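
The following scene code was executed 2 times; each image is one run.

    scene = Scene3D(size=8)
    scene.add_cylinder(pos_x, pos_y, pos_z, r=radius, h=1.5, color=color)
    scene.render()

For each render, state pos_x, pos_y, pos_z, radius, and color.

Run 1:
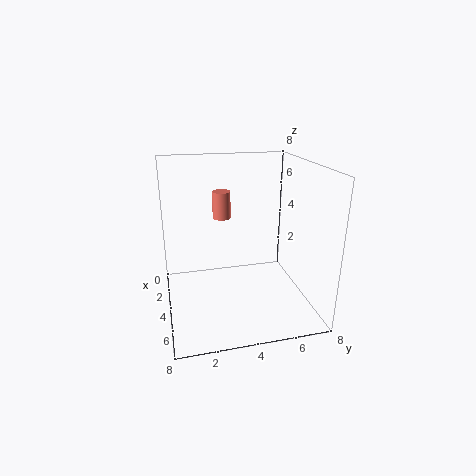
pos_x = 3.25; pos_y = 3.25; pos_z = 5; radius = 0.5; color = 'salmon'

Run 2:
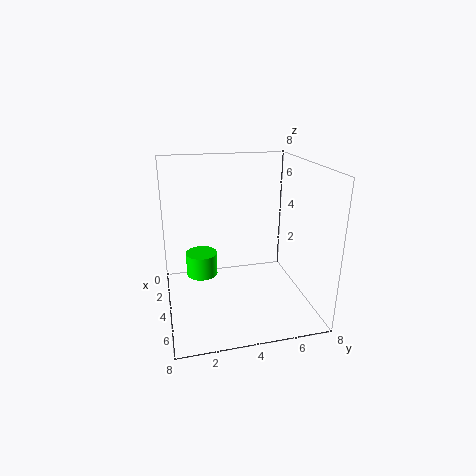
pos_x = 1.25; pos_y = 2.25; pos_z = 0.5; radius = 1; color = 'lime'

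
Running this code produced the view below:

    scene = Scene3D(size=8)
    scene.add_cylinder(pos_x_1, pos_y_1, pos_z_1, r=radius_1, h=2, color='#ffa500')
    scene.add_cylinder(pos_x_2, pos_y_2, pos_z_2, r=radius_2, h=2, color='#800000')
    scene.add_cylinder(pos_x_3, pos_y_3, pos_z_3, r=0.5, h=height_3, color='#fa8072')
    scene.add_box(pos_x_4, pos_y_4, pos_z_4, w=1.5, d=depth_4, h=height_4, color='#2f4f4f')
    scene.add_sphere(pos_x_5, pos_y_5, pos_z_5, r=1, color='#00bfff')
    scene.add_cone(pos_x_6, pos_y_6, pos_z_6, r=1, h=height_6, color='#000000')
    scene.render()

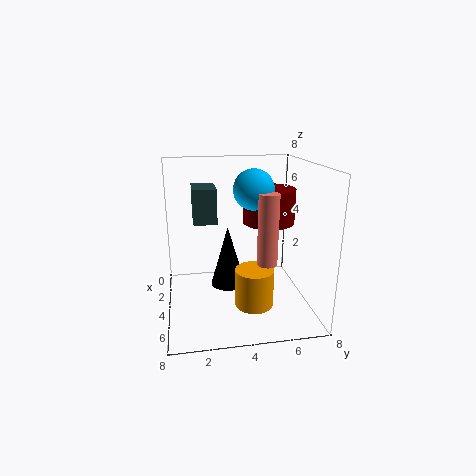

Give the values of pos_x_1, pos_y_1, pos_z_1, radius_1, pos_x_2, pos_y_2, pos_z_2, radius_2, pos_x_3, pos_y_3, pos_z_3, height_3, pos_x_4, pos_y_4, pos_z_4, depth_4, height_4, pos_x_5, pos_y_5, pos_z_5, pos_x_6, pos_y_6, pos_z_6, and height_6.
pos_x_1 = 6
pos_y_1 = 4.5
pos_z_1 = 1
radius_1 = 1
pos_x_2 = 3
pos_y_2 = 6
pos_z_2 = 4.5
radius_2 = 1.5
pos_x_3 = 6.5
pos_y_3 = 5
pos_z_3 = 3.5
height_3 = 3.5
pos_x_4 = 6
pos_y_4 = 1.5
pos_z_4 = 6
depth_4 = 1
height_4 = 1.5
pos_x_5 = 5.5
pos_y_5 = 4.5
pos_z_5 = 7
pos_x_6 = 3.5
pos_y_6 = 3.5
pos_z_6 = 1
height_6 = 3.5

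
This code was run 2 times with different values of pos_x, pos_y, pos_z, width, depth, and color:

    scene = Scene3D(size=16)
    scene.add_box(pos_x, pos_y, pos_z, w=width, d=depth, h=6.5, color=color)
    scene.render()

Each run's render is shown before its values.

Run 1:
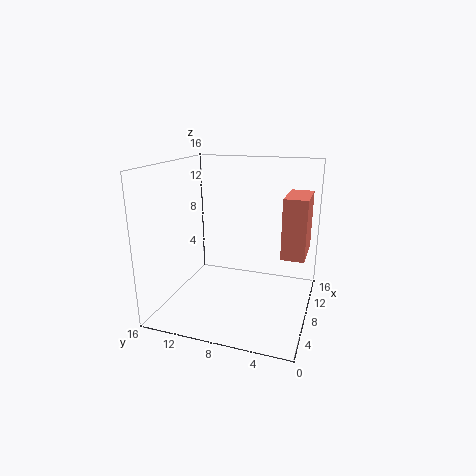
pos_x = 7
pos_y = 0.5
pos_z = 6.5
width = 5
depth = 2.5
color = 'salmon'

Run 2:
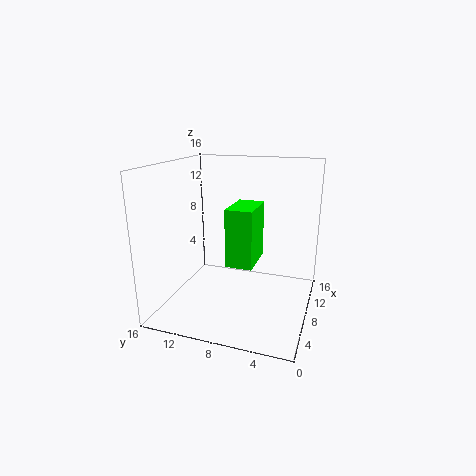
pos_x = 6.5
pos_y = 6
pos_z = 5
width = 5
depth = 3
color = 'lime'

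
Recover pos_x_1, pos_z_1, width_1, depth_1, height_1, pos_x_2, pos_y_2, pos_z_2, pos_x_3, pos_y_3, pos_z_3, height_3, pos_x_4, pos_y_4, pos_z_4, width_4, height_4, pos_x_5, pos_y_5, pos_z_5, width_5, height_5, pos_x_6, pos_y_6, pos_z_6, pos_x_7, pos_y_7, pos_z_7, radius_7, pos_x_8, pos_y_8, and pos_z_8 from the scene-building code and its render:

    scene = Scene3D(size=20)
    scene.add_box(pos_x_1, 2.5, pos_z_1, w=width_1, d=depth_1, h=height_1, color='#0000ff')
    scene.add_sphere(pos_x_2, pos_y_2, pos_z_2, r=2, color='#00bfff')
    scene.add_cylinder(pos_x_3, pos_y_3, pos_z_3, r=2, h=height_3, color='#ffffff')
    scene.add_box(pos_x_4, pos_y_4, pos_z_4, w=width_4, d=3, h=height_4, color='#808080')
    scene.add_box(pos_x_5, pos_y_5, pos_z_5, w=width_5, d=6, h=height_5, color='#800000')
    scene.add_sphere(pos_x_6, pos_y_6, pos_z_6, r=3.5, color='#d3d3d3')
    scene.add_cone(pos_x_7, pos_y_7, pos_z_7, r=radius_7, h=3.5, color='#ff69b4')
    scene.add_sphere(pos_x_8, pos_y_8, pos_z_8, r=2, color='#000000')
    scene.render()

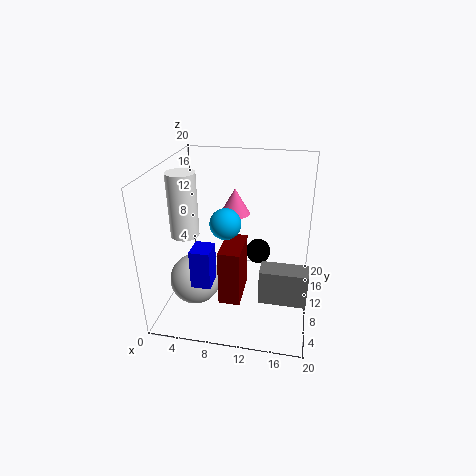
pos_x_1 = 5.5
pos_z_1 = 6.5
width_1 = 2.5
depth_1 = 3
height_1 = 5
pos_x_2 = 9
pos_y_2 = 7
pos_z_2 = 13.5
pos_x_3 = 2.5
pos_y_3 = 9.5
pos_z_3 = 10
height_3 = 9
pos_x_4 = 13.5
pos_y_4 = 6.5
pos_z_4 = 2
width_4 = 6.5
height_4 = 5
pos_x_5 = 8
pos_y_5 = 6
pos_z_5 = 1.5
width_5 = 3
height_5 = 8
pos_x_6 = 4.5
pos_y_6 = 7
pos_z_6 = 4.5
pos_x_7 = 9.5
pos_y_7 = 10.5
pos_z_7 = 13.5
radius_7 = 2
pos_x_8 = 12
pos_y_8 = 17
pos_z_8 = 4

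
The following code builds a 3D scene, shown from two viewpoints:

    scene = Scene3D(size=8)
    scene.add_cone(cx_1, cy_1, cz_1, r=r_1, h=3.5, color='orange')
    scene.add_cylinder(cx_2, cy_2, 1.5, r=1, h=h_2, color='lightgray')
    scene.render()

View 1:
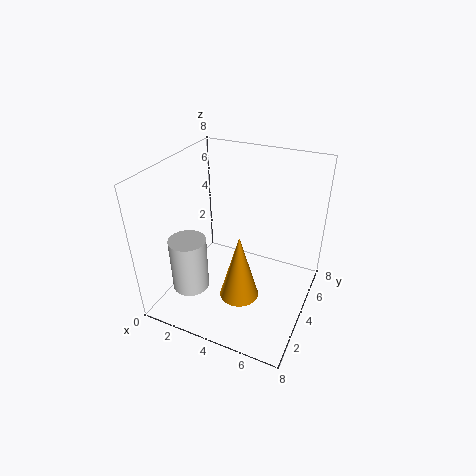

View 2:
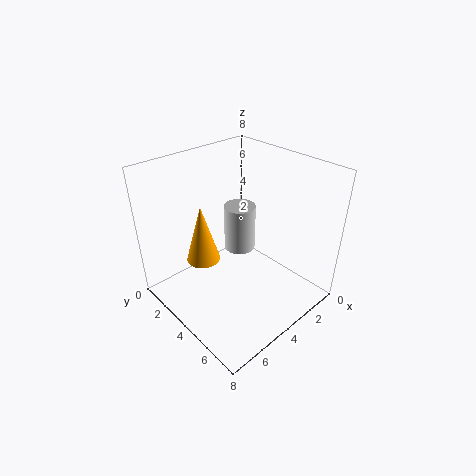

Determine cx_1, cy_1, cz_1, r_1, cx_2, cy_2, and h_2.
cx_1 = 5; cy_1 = 2; cz_1 = 2; r_1 = 1; cx_2 = 2; cy_2 = 2; h_2 = 3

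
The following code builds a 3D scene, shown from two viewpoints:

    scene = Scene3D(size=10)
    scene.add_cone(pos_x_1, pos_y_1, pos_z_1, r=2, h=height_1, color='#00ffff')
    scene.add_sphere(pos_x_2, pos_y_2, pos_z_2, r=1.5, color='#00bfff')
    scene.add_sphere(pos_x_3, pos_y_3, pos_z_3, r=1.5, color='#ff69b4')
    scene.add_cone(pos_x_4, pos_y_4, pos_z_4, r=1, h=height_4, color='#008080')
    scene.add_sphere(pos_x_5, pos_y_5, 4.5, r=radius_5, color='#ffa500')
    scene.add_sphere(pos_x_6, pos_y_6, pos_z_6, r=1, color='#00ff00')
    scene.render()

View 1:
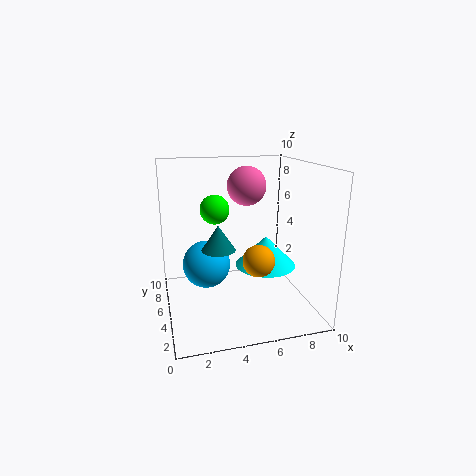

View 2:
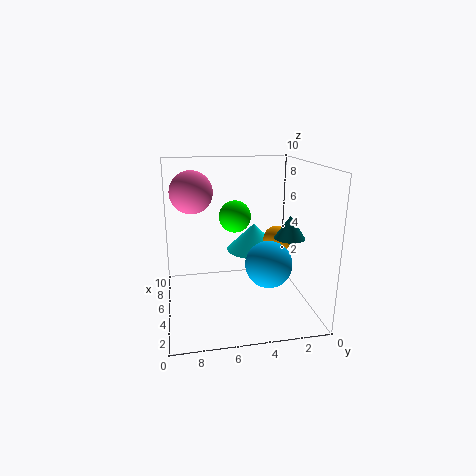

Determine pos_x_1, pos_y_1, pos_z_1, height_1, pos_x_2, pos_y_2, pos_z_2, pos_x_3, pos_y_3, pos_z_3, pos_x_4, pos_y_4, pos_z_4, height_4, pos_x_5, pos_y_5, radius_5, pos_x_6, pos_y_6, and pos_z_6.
pos_x_1 = 6.5
pos_y_1 = 3.5
pos_z_1 = 3.5
height_1 = 2
pos_x_2 = 2.5
pos_y_2 = 3.5
pos_z_2 = 4
pos_x_3 = 6.5
pos_y_3 = 8
pos_z_3 = 8
pos_x_4 = 3
pos_y_4 = 2
pos_z_4 = 5.5
height_4 = 1.5
pos_x_5 = 5.5
pos_y_5 = 2
radius_5 = 1
pos_x_6 = 3.5
pos_y_6 = 5.5
pos_z_6 = 7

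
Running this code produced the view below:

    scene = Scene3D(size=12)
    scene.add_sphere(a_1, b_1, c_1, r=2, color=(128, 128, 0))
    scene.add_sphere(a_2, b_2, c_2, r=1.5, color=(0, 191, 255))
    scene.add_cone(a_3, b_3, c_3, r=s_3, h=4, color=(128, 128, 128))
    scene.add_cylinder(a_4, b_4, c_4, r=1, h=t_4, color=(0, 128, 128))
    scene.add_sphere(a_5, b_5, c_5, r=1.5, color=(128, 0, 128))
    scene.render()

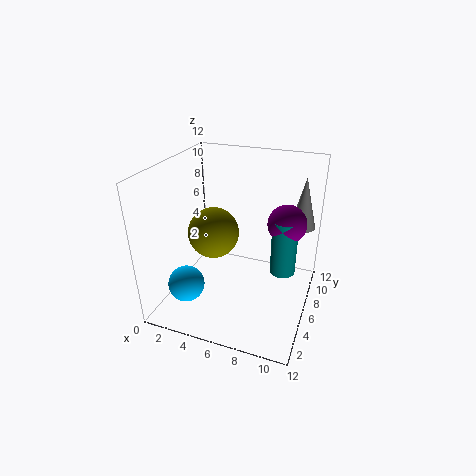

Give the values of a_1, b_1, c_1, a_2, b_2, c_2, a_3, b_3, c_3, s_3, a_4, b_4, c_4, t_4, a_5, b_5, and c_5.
a_1 = 4.5; b_1 = 4.5; c_1 = 7; a_2 = 2.5; b_2 = 3; c_2 = 2.5; a_3 = 11; b_3 = 7; c_3 = 7.5; s_3 = 1; a_4 = 10; b_4 = 5.5; c_4 = 4; t_4 = 4.5; a_5 = 10; b_5 = 6; c_5 = 8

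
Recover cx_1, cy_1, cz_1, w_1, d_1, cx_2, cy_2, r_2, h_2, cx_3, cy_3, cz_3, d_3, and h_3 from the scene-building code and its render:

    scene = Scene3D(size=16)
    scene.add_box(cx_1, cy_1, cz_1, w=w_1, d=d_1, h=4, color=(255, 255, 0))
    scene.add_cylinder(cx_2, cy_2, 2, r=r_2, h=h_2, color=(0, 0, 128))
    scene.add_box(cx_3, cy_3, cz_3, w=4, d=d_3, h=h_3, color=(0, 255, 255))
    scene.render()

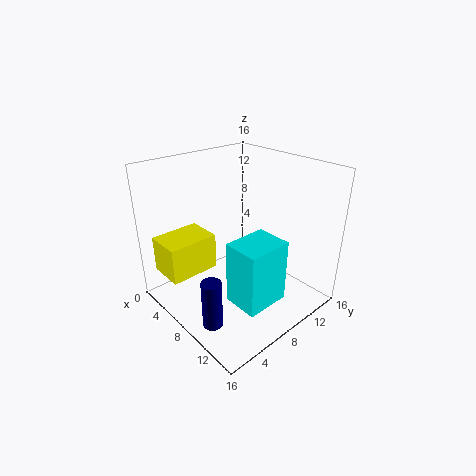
cx_1 = 2.5; cy_1 = 0.5; cz_1 = 4.5; w_1 = 4; d_1 = 5.5; cx_2 = 11.5; cy_2 = 1.5; r_2 = 1; h_2 = 5; cx_3 = 9.5; cy_3 = 5; cz_3 = 2; d_3 = 5; h_3 = 7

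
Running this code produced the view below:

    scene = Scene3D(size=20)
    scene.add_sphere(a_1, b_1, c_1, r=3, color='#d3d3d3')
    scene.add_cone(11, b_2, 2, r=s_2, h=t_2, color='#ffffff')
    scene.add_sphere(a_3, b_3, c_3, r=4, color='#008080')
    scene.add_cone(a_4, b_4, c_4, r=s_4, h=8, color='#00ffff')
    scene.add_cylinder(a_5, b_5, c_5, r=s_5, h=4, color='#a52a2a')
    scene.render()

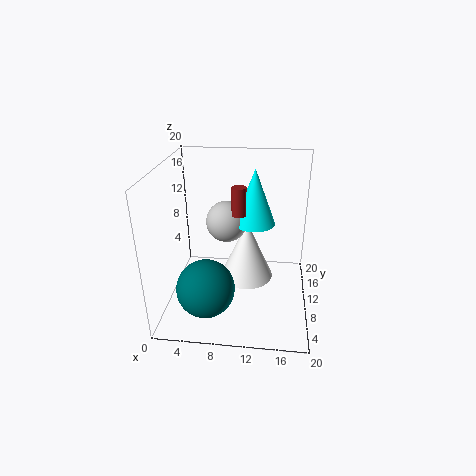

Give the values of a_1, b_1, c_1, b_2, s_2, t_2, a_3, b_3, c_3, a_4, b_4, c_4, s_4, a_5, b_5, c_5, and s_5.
a_1 = 8, b_1 = 13, c_1 = 11, b_2 = 13, s_2 = 4, t_2 = 9, a_3 = 6, b_3 = 6, c_3 = 4, a_4 = 12, b_4 = 13, c_4 = 11, s_4 = 3, a_5 = 10, b_5 = 11, c_5 = 13, s_5 = 1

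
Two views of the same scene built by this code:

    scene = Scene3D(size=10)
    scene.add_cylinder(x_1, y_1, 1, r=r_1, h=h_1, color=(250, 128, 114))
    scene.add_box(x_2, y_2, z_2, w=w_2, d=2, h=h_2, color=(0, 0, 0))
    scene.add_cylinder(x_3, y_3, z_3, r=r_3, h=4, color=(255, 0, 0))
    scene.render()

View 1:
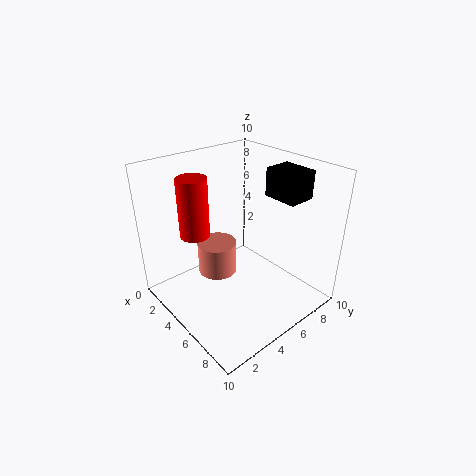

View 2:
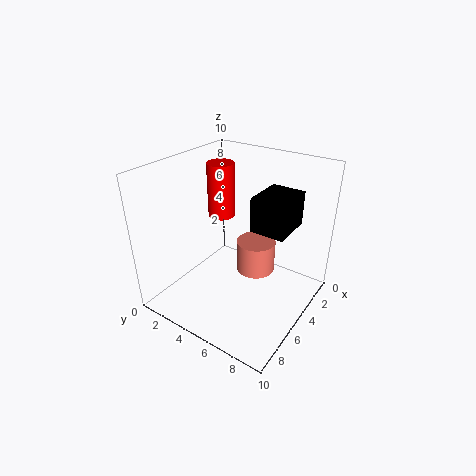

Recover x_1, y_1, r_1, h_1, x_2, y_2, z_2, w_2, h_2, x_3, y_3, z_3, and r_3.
x_1 = 2.5; y_1 = 5; r_1 = 1.5; h_1 = 2.5; x_2 = 5; y_2 = 7.5; z_2 = 7.5; w_2 = 2.5; h_2 = 2; x_3 = 3.5; y_3 = 2.5; z_3 = 5.5; r_3 = 1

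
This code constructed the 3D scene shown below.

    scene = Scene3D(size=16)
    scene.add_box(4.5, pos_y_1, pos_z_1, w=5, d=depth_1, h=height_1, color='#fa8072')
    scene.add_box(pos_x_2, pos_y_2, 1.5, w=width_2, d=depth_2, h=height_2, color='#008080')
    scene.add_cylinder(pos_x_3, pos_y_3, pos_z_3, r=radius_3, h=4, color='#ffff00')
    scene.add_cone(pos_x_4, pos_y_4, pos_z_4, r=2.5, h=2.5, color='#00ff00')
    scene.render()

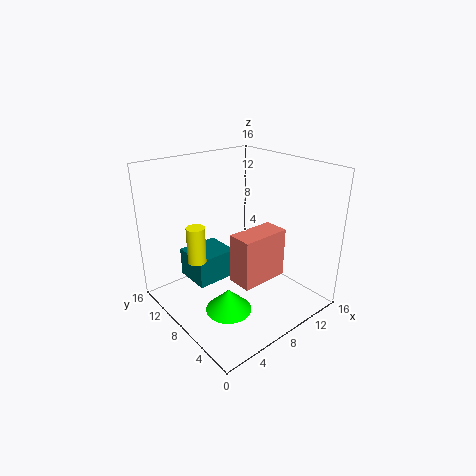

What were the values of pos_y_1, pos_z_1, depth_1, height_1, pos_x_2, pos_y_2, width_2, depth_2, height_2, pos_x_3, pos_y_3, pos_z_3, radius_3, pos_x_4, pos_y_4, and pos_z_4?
pos_y_1 = 2.5, pos_z_1 = 5.5, depth_1 = 2.5, height_1 = 5, pos_x_2 = 4.5, pos_y_2 = 10.5, width_2 = 5, depth_2 = 4.5, height_2 = 3.5, pos_x_3 = 3.5, pos_y_3 = 9.5, pos_z_3 = 6, radius_3 = 1, pos_x_4 = 5, pos_y_4 = 6, pos_z_4 = 1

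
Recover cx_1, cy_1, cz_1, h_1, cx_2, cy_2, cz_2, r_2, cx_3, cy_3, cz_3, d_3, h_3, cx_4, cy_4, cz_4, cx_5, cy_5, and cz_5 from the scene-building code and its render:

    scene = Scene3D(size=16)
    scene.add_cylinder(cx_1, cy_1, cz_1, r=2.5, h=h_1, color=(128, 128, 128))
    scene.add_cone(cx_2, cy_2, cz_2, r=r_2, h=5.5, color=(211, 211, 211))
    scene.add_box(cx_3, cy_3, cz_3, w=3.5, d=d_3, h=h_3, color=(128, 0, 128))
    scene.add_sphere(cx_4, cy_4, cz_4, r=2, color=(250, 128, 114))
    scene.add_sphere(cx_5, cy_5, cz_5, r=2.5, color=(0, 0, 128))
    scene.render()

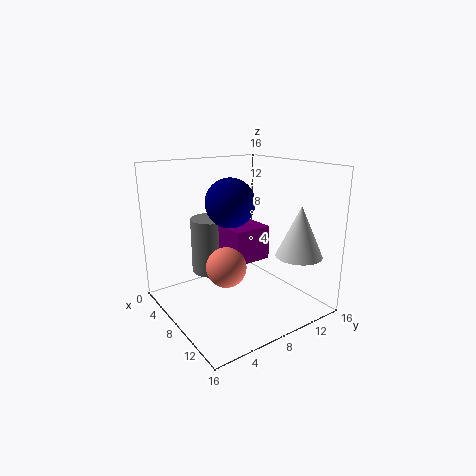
cx_1 = 4, cy_1 = 7, cz_1 = 3, h_1 = 6.5, cx_2 = 13, cy_2 = 12.5, cz_2 = 6.5, r_2 = 2.5, cx_3 = 8, cy_3 = 5.5, cz_3 = 6.5, d_3 = 4, h_3 = 3.5, cx_4 = 11, cy_4 = 4.5, cz_4 = 6.5, cx_5 = 9.5, cy_5 = 6, cz_5 = 12.5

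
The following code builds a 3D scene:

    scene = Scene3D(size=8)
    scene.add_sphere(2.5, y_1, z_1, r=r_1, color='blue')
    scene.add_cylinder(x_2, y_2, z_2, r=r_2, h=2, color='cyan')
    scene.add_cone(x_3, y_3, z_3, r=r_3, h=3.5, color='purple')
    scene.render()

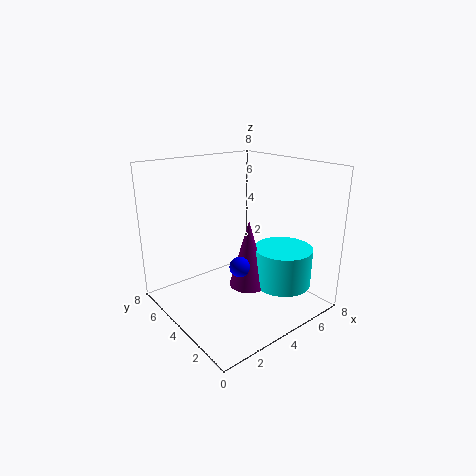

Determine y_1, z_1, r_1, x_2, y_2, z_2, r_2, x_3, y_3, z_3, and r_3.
y_1 = 2
z_1 = 3.5
r_1 = 0.5
x_2 = 5
y_2 = 1.5
z_2 = 2
r_2 = 1.5
x_3 = 3.5
y_3 = 2.5
z_3 = 2
r_3 = 1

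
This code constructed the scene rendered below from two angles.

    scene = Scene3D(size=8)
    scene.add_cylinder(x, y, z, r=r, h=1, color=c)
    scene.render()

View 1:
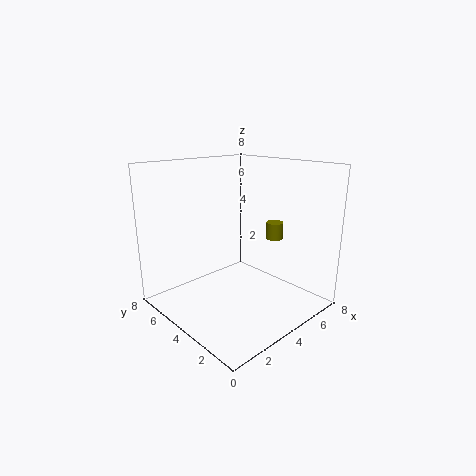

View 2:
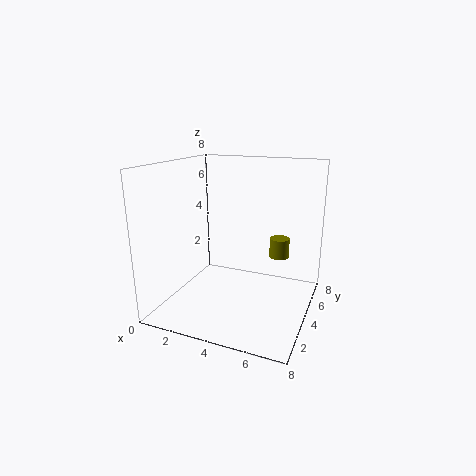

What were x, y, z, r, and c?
x = 6.5, y = 3.5, z = 3.5, r = 0.5, c = 'olive'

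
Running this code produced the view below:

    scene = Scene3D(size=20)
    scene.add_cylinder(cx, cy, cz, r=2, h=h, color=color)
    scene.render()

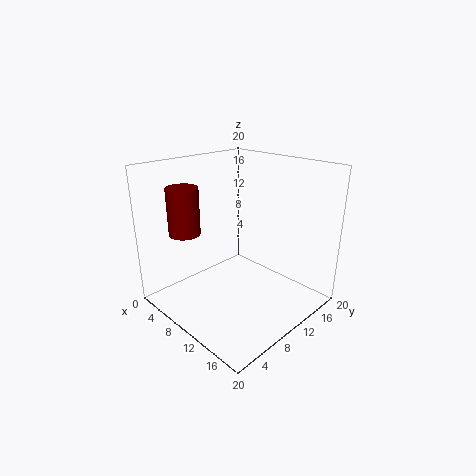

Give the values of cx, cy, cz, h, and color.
cx = 7.5, cy = 3, cz = 12, h = 6, color = 'maroon'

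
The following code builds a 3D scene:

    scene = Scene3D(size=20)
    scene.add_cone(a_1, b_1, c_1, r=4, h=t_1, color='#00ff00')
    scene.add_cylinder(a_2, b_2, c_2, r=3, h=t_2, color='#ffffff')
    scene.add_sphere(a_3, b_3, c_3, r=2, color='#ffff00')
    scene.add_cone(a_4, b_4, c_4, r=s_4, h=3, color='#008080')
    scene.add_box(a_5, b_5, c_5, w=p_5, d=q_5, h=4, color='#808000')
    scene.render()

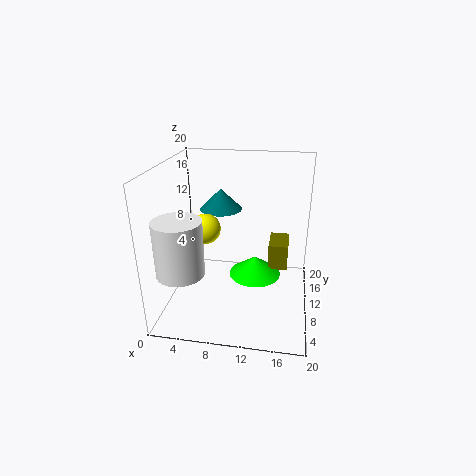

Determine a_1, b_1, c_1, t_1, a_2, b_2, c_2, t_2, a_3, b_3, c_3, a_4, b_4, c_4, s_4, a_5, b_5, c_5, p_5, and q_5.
a_1 = 12
b_1 = 14
c_1 = 2
t_1 = 3
a_2 = 4
b_2 = 3
c_2 = 8
t_2 = 7
a_3 = 6
b_3 = 8
c_3 = 12
a_4 = 7
b_4 = 13
c_4 = 13
s_4 = 3
a_5 = 14
b_5 = 14
c_5 = 3
p_5 = 3
q_5 = 5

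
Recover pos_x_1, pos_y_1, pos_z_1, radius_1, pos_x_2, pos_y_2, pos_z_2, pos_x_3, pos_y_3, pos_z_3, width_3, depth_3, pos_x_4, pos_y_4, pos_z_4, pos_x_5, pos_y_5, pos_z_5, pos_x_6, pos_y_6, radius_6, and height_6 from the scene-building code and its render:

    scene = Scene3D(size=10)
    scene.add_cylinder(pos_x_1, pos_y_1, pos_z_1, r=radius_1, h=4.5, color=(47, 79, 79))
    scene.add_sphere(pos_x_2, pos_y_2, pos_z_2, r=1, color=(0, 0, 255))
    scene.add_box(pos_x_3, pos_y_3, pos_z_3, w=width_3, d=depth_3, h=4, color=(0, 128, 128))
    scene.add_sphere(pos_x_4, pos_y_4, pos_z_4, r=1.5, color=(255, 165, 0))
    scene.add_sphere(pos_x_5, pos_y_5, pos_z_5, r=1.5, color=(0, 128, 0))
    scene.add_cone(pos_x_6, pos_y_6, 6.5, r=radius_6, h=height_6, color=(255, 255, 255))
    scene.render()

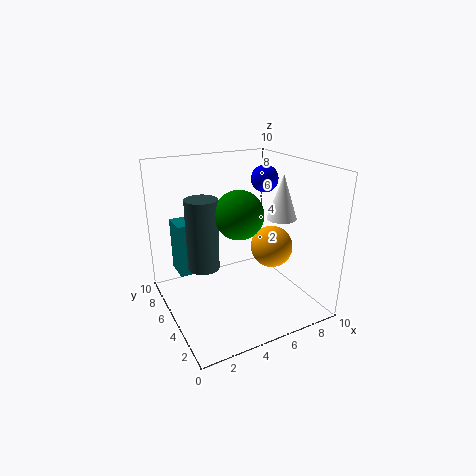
pos_x_1 = 2, pos_y_1 = 4, pos_z_1 = 4, radius_1 = 1, pos_x_2 = 8, pos_y_2 = 6.5, pos_z_2 = 8.5, pos_x_3 = 1.5, pos_y_3 = 7.5, pos_z_3 = 1.5, width_3 = 2.5, depth_3 = 2, pos_x_4 = 7.5, pos_y_4 = 4.5, pos_z_4 = 4, pos_x_5 = 4, pos_y_5 = 3, pos_z_5 = 7.5, pos_x_6 = 7.5, pos_y_6 = 3.5, radius_6 = 1, height_6 = 3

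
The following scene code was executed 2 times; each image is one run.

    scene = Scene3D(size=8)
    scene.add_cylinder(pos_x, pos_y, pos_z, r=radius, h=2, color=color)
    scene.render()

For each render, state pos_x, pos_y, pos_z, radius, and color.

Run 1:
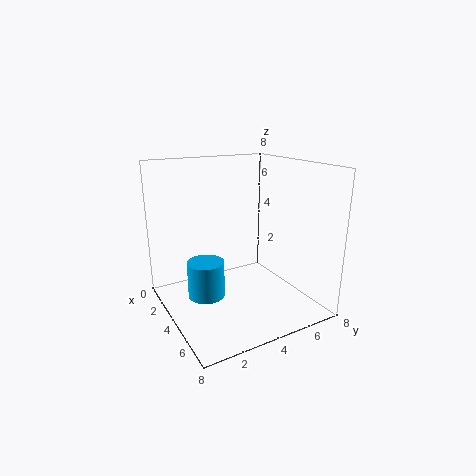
pos_x = 4
pos_y = 2
pos_z = 1
radius = 1
color = 'deepskyblue'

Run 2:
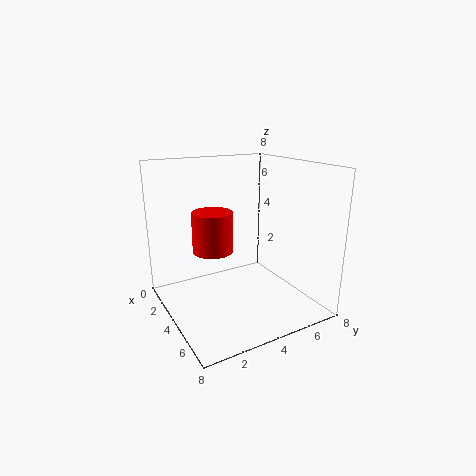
pos_x = 5
pos_y = 2
pos_z = 4
radius = 1
color = 'red'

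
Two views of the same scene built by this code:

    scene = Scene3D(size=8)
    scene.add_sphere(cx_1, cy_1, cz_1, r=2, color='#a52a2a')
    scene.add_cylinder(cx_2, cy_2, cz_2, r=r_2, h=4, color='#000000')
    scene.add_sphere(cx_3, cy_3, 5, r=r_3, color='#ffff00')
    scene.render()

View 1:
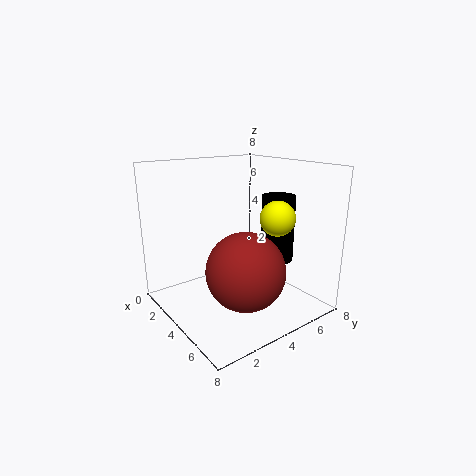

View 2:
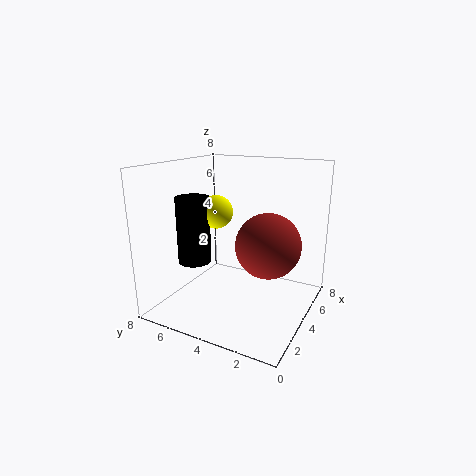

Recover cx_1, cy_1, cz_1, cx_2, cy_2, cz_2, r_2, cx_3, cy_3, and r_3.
cx_1 = 6, cy_1 = 3, cz_1 = 3, cx_2 = 4, cy_2 = 7, cz_2 = 2, r_2 = 1, cx_3 = 5, cy_3 = 6, r_3 = 1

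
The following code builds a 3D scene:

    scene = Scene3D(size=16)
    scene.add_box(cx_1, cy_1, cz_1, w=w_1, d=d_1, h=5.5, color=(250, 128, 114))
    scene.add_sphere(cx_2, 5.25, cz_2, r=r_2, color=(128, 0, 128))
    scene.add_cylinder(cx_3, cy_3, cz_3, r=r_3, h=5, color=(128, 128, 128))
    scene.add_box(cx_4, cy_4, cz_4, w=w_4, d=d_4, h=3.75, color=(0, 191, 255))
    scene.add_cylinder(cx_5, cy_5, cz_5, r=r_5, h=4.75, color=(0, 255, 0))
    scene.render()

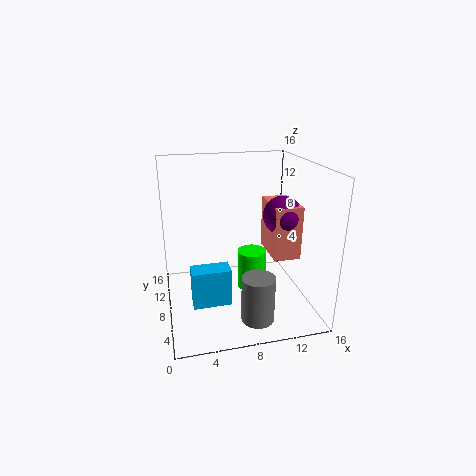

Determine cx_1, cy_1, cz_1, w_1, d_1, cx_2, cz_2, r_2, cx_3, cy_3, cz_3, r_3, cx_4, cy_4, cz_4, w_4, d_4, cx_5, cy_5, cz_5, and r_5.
cx_1 = 10.75; cy_1 = 3.5; cz_1 = 7; w_1 = 2.75; d_1 = 4.75; cx_2 = 12; cz_2 = 11.25; r_2 = 2; cx_3 = 9; cy_3 = 3.25; cz_3 = 0.5; r_3 = 1.75; cx_4 = 2.25; cy_4 = 2.25; cz_4 = 3.5; w_4 = 3.75; d_4 = 2; cx_5 = 10.25; cy_5 = 10; cz_5 = 0.5; r_5 = 1.75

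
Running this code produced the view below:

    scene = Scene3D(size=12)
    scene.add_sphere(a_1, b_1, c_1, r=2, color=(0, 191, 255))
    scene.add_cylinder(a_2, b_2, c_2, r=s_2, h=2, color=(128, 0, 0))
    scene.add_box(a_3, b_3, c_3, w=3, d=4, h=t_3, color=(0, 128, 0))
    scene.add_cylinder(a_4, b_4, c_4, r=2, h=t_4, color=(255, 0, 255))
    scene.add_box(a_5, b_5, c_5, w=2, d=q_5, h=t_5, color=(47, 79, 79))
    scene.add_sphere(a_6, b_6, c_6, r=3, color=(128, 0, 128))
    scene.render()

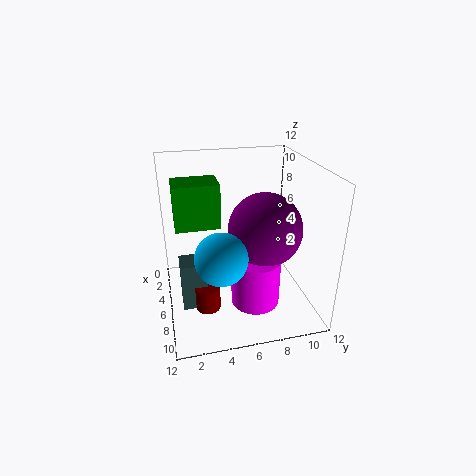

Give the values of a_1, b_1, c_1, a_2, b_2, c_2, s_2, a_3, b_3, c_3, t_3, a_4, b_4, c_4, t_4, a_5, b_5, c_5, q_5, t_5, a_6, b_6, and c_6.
a_1 = 9
b_1 = 4
c_1 = 6
a_2 = 8
b_2 = 3
c_2 = 1
s_2 = 1
a_3 = 1
b_3 = 1
c_3 = 6
t_3 = 4
a_4 = 8
b_4 = 7
c_4 = 1
t_4 = 4
a_5 = 6
b_5 = 1
c_5 = 1
q_5 = 2
t_5 = 4
a_6 = 7
b_6 = 8
c_6 = 7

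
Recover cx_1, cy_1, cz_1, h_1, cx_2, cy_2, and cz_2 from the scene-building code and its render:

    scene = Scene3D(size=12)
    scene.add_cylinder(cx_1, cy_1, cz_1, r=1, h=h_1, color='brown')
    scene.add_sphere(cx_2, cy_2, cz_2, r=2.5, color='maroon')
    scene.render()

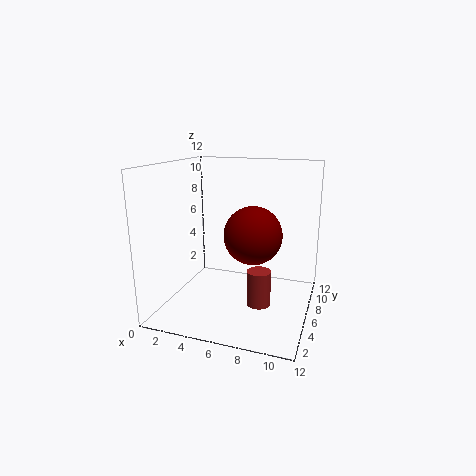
cx_1 = 8; cy_1 = 5.5; cz_1 = 0.5; h_1 = 3; cx_2 = 7; cy_2 = 7; cz_2 = 6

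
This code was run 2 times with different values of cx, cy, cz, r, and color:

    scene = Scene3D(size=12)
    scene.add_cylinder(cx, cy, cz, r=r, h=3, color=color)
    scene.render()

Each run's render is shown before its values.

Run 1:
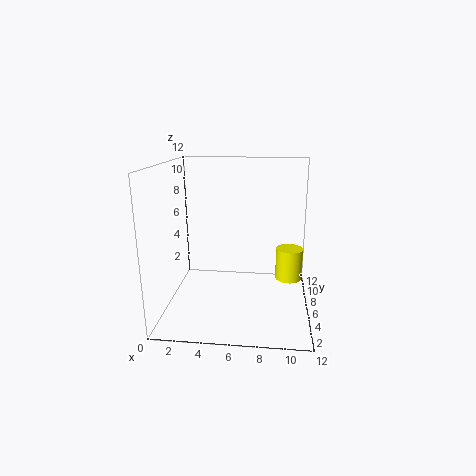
cx = 10.5, cy = 9.25, cz = 1, r = 1.25, color = 'yellow'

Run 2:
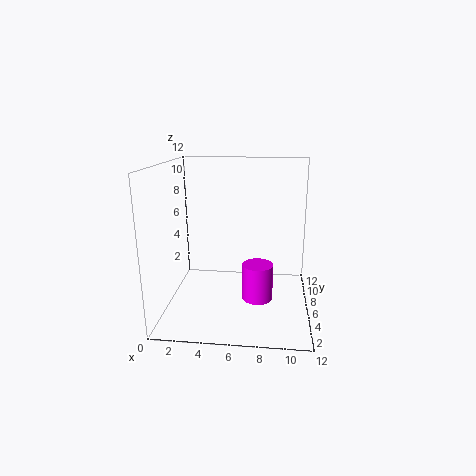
cx = 7.75, cy = 4.75, cz = 1.25, r = 1.25, color = 'magenta'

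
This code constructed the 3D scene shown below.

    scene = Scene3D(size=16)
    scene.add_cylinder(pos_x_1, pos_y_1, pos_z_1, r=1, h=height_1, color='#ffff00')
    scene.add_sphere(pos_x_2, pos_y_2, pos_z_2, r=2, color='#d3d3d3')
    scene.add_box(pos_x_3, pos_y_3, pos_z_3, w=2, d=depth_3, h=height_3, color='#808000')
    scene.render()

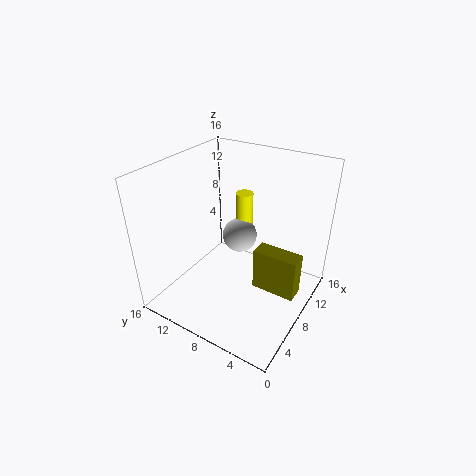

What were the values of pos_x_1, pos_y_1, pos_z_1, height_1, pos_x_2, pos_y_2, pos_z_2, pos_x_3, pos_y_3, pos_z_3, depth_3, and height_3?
pos_x_1 = 11; pos_y_1 = 9; pos_z_1 = 8; height_1 = 4; pos_x_2 = 10; pos_y_2 = 9; pos_z_2 = 7; pos_x_3 = 8; pos_y_3 = 1; pos_z_3 = 2; depth_3 = 5; height_3 = 5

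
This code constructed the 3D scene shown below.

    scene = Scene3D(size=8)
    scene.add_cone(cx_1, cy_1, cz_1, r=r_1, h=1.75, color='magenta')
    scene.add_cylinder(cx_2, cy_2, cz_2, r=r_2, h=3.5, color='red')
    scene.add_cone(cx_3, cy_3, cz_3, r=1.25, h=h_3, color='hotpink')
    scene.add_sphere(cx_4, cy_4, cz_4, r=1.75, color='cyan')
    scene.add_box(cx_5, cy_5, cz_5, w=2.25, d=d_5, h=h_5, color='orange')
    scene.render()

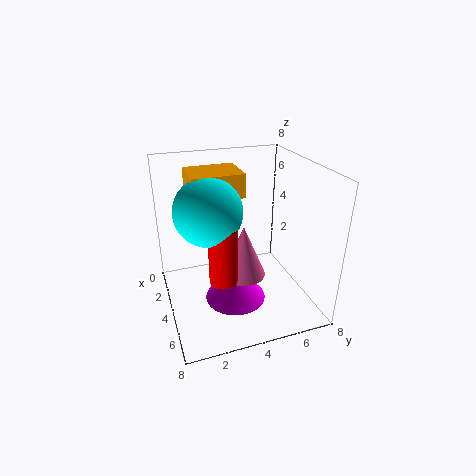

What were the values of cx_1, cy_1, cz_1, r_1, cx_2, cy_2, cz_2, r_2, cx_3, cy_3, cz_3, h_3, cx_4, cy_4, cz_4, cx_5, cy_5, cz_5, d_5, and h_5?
cx_1 = 4.25; cy_1 = 3.75; cz_1 = 0.25; r_1 = 1.75; cx_2 = 5.25; cy_2 = 2.75; cz_2 = 2.25; r_2 = 0.75; cx_3 = 4.25; cy_3 = 4.25; cz_3 = 1.75; h_3 = 3; cx_4 = 4.5; cy_4 = 2.25; cz_4 = 6; cx_5 = 2.25; cy_5 = 1.5; cz_5 = 6.5; d_5 = 2.75; h_5 = 1.25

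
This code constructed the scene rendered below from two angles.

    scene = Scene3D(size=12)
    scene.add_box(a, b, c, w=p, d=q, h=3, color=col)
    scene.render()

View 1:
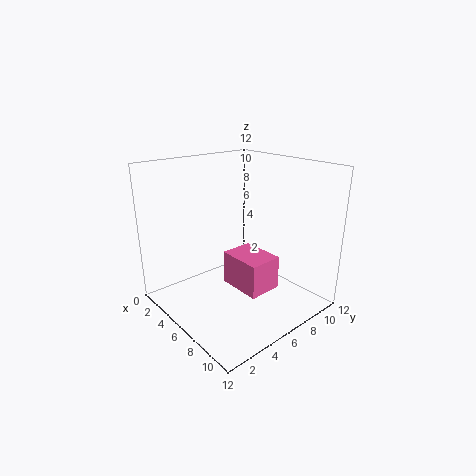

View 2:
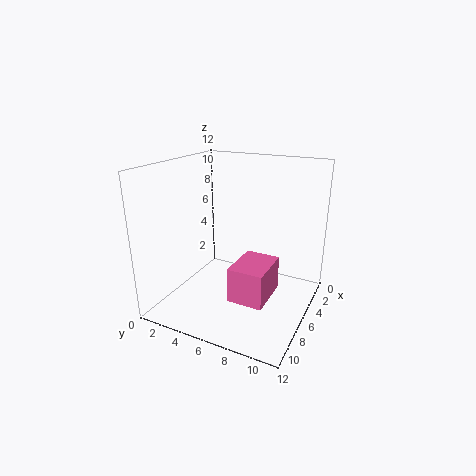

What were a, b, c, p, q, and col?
a = 4
b = 6
c = 1
p = 4
q = 3
col = 'hotpink'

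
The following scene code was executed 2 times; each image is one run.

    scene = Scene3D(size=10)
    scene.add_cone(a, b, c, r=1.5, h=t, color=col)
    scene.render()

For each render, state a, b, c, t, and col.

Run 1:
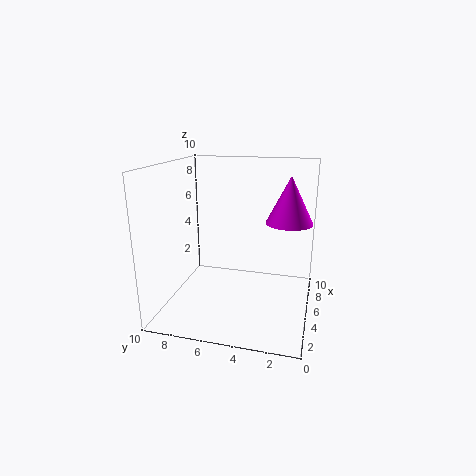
a = 4.5, b = 1.5, c = 6.5, t = 3, col = 'magenta'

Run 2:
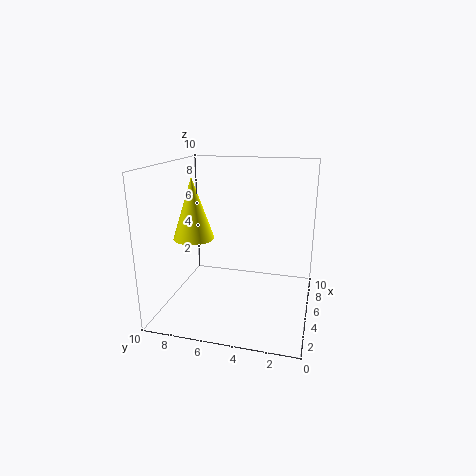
a = 5.5, b = 8.5, c = 4.5, t = 4.5, col = 'yellow'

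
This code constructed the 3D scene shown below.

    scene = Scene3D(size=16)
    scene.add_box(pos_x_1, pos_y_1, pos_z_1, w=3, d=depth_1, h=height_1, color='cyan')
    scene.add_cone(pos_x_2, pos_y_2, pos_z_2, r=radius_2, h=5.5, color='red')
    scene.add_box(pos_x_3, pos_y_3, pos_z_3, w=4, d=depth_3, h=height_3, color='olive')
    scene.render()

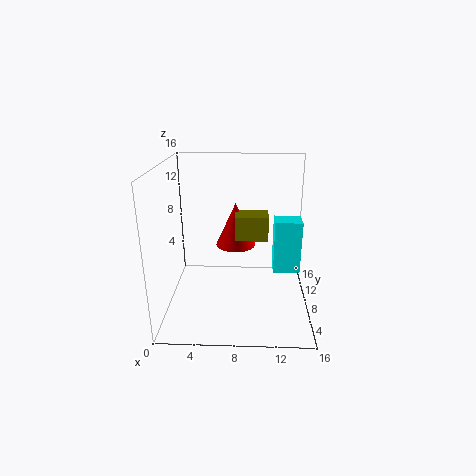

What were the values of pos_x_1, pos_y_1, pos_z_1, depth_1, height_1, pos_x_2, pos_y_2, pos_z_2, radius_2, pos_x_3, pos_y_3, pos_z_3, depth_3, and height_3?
pos_x_1 = 12
pos_y_1 = 7.5
pos_z_1 = 4
depth_1 = 2.5
height_1 = 6
pos_x_2 = 7.5
pos_y_2 = 13
pos_z_2 = 5
radius_2 = 2.5
pos_x_3 = 7.5
pos_y_3 = 10.5
pos_z_3 = 6.5
depth_3 = 3
height_3 = 3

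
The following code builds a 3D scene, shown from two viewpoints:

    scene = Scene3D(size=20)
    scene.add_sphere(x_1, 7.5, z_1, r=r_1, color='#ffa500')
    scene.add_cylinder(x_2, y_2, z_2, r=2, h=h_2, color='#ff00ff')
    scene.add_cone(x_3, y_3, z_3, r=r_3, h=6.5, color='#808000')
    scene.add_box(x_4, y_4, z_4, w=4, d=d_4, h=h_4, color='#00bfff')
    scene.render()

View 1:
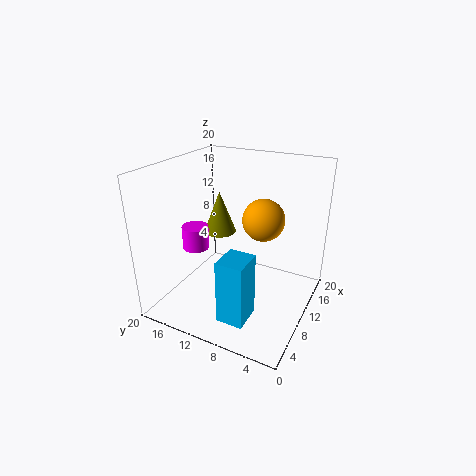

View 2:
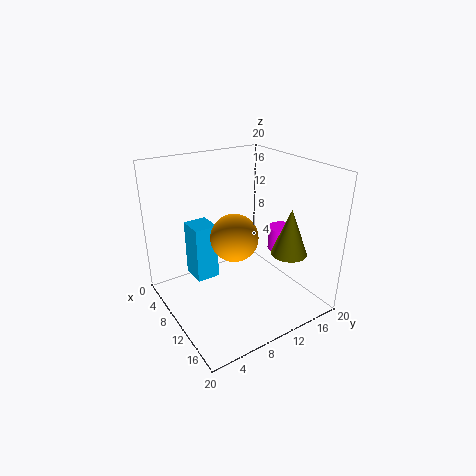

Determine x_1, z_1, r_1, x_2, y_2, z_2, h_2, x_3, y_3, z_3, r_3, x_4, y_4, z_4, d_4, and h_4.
x_1 = 13
z_1 = 12
r_1 = 3
x_2 = 10.5
y_2 = 17.5
z_2 = 6.5
h_2 = 3.5
x_3 = 14.5
y_3 = 15.5
z_3 = 8
r_3 = 2.5
x_4 = 2
y_4 = 5.5
z_4 = 2
d_4 = 3.5
h_4 = 8.5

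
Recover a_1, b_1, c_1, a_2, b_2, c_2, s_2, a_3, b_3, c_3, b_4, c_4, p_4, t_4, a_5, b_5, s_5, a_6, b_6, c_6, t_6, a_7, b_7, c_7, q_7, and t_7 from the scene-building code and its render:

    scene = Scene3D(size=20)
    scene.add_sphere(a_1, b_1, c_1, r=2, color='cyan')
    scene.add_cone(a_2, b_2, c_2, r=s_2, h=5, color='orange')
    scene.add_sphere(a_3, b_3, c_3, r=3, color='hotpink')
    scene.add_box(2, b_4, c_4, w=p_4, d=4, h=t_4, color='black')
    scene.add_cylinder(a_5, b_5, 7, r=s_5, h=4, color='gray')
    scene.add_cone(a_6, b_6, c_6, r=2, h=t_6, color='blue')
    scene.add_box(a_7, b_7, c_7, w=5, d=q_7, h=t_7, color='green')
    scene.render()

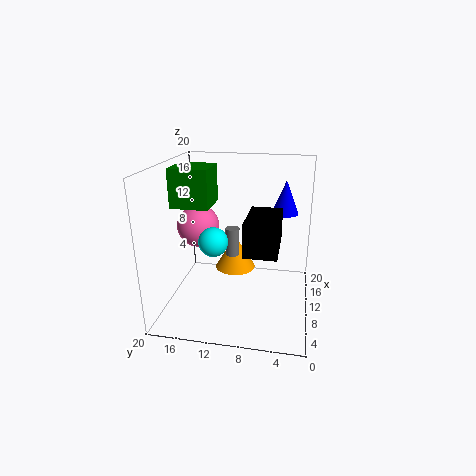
a_1 = 8
b_1 = 13
c_1 = 10
a_2 = 13
b_2 = 11
c_2 = 4
s_2 = 3
a_3 = 11
b_3 = 16
c_3 = 11
b_4 = 4
c_4 = 11
p_4 = 7
t_4 = 4
a_5 = 11
b_5 = 11
s_5 = 1
a_6 = 16
b_6 = 4
c_6 = 12
t_6 = 5
a_7 = 6
b_7 = 13
c_7 = 15
q_7 = 5
t_7 = 5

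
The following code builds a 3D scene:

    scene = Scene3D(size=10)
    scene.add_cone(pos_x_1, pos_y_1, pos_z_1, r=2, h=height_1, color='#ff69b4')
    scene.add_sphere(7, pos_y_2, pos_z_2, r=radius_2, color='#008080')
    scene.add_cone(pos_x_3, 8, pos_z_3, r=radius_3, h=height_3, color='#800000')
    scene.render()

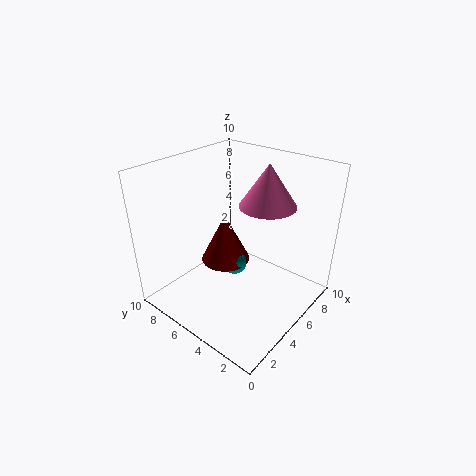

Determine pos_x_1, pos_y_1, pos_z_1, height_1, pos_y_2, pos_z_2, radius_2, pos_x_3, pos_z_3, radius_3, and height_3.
pos_x_1 = 7, pos_y_1 = 4, pos_z_1 = 7, height_1 = 3, pos_y_2 = 7, pos_z_2 = 1, radius_2 = 1, pos_x_3 = 7, pos_z_3 = 1, radius_3 = 2, height_3 = 4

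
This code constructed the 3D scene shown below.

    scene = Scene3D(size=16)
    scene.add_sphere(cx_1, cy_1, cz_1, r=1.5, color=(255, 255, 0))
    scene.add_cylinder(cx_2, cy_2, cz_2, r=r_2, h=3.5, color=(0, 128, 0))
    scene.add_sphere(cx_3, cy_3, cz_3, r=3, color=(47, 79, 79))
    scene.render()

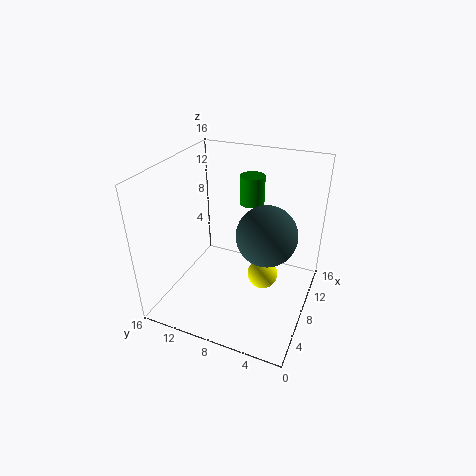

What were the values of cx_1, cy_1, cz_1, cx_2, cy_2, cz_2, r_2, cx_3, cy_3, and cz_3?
cx_1 = 5
cy_1 = 4
cz_1 = 6.5
cx_2 = 13.5
cy_2 = 8.5
cz_2 = 9.75
r_2 = 1.5
cx_3 = 5.75
cy_3 = 4
cz_3 = 10.5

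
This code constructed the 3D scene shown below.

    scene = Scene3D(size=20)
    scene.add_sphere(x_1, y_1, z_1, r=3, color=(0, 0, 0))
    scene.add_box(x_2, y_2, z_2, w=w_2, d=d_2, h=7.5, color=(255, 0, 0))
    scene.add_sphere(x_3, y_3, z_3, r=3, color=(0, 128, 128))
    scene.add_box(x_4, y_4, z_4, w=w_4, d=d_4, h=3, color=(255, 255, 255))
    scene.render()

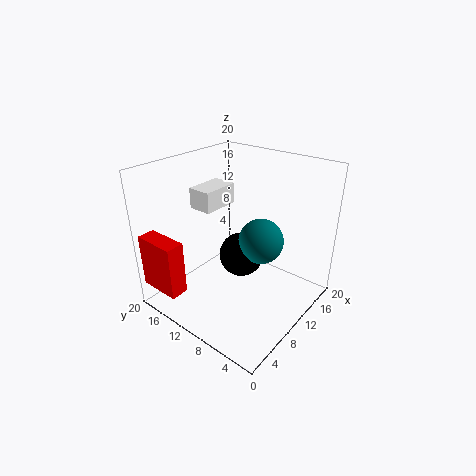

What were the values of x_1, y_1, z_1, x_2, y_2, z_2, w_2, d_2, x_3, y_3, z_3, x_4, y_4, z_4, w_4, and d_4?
x_1 = 9.5
y_1 = 9
z_1 = 8
x_2 = 0.5
y_2 = 13.5
z_2 = 3.5
w_2 = 2.5
d_2 = 6
x_3 = 10.5
y_3 = 6.5
z_3 = 10.5
x_4 = 8.5
y_4 = 14
z_4 = 13
w_4 = 5.5
d_4 = 3.5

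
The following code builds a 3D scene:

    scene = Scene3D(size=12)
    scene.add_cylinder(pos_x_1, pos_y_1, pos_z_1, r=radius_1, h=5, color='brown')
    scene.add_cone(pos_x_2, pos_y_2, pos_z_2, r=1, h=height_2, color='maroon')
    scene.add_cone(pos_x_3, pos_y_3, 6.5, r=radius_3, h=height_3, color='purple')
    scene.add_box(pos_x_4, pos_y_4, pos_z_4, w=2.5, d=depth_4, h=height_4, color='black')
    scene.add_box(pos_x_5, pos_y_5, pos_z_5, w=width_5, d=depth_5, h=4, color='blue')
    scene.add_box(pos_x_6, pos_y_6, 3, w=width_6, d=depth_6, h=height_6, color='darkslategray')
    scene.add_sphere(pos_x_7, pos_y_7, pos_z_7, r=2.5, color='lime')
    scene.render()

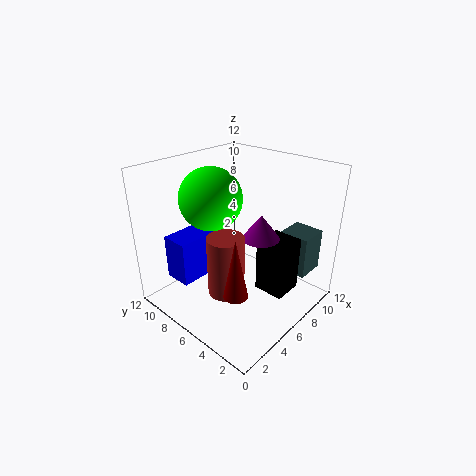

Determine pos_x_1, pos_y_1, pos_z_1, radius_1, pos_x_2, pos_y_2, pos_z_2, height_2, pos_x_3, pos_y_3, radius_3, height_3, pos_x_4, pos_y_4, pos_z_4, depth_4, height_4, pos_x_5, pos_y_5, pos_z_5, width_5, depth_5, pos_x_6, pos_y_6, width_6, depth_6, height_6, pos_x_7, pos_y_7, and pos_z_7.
pos_x_1 = 4, pos_y_1 = 5.5, pos_z_1 = 2, radius_1 = 1.5, pos_x_2 = 3.5, pos_y_2 = 4, pos_z_2 = 2.5, height_2 = 5, pos_x_3 = 6.5, pos_y_3 = 4, radius_3 = 1.5, height_3 = 2, pos_x_4 = 6, pos_y_4 = 1.5, pos_z_4 = 2, depth_4 = 2.5, height_4 = 4.5, pos_x_5 = 2.5, pos_y_5 = 9, pos_z_5 = 1.5, width_5 = 4, depth_5 = 2.5, pos_x_6 = 8.5, pos_y_6 = 1, width_6 = 2.5, depth_6 = 2.5, height_6 = 3.5, pos_x_7 = 4.5, pos_y_7 = 7.5, pos_z_7 = 9.5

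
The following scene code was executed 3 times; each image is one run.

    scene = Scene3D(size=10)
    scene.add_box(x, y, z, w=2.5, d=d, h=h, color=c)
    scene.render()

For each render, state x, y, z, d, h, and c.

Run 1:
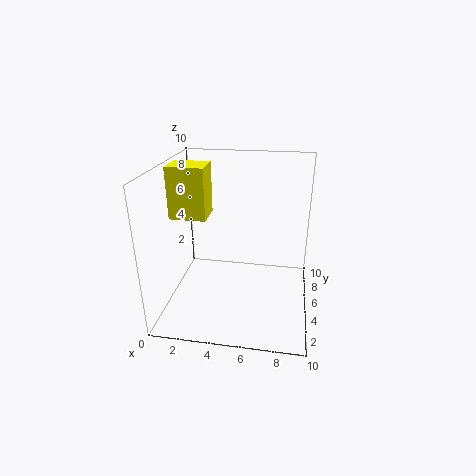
x = 0.5, y = 4, z = 6.5, d = 2, h = 3.5, c = 'yellow'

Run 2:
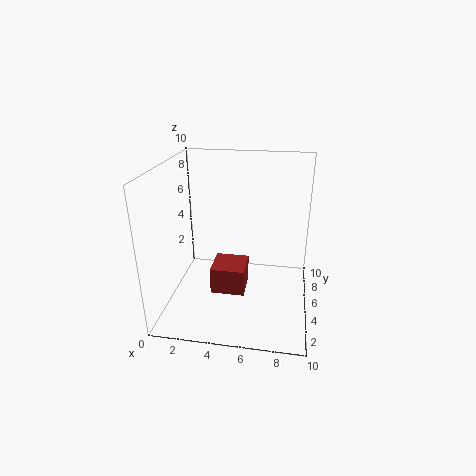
x = 3, y = 4.5, z = 0.5, d = 2.5, h = 2, c = 'brown'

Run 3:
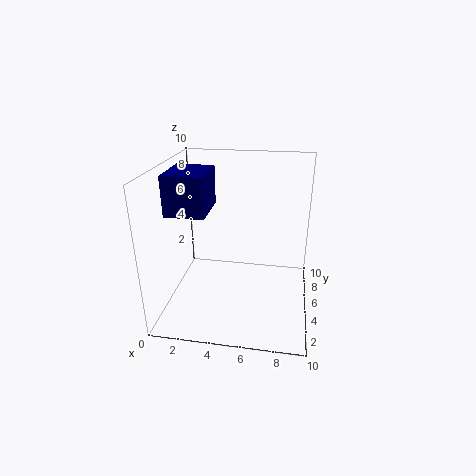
x = 1, y = 2, z = 7.5, d = 3, h = 2.5, c = 'navy'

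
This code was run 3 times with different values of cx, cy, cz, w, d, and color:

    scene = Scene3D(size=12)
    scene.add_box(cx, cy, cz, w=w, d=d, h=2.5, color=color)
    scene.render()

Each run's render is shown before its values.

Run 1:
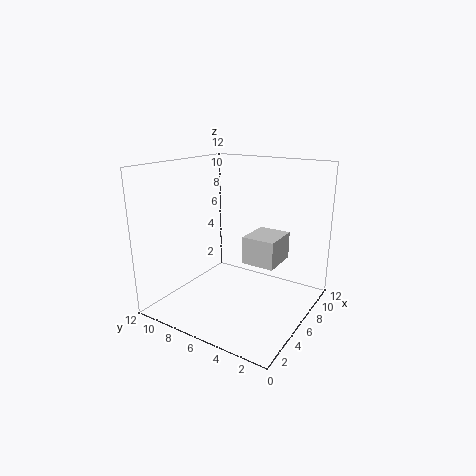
cx = 7.5; cy = 3.5; cz = 3; w = 3.5; d = 3; color = 'lightgray'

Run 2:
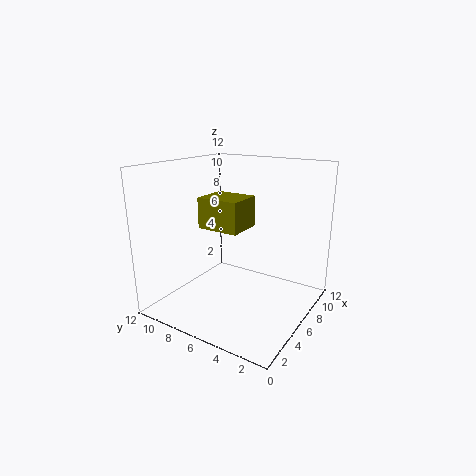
cx = 4; cy = 5; cz = 7; w = 3; d = 3.5; color = 'olive'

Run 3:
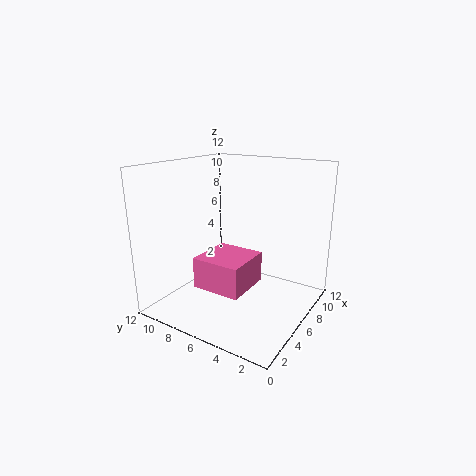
cx = 2.5; cy = 4; cz = 2.5; w = 4; d = 4; color = 'hotpink'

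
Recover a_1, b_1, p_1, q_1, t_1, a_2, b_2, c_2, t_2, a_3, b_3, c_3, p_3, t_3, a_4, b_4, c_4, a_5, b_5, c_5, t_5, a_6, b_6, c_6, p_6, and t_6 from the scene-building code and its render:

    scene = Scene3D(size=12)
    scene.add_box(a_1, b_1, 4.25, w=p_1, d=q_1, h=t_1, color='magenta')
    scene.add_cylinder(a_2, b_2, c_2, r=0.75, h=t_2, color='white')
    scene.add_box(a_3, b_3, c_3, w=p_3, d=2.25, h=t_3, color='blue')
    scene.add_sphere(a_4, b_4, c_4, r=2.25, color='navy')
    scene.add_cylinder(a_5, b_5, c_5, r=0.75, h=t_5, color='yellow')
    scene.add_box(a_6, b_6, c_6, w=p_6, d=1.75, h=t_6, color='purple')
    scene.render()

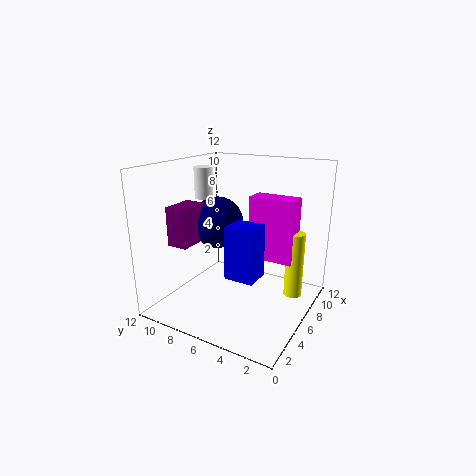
a_1 = 6.5
b_1 = 1.5
p_1 = 1.75
q_1 = 3.75
t_1 = 5.25
a_2 = 5.25
b_2 = 8.75
c_2 = 9.25
t_2 = 2.5
a_3 = 2.25
b_3 = 2.75
c_3 = 4.25
p_3 = 2
t_3 = 4
a_4 = 6.75
b_4 = 8.5
c_4 = 6.75
a_5 = 7.5
b_5 = 1.5
c_5 = 1.25
t_5 = 5.5
a_6 = 2.75
b_6 = 9
c_6 = 5.5
p_6 = 2.75
t_6 = 3.25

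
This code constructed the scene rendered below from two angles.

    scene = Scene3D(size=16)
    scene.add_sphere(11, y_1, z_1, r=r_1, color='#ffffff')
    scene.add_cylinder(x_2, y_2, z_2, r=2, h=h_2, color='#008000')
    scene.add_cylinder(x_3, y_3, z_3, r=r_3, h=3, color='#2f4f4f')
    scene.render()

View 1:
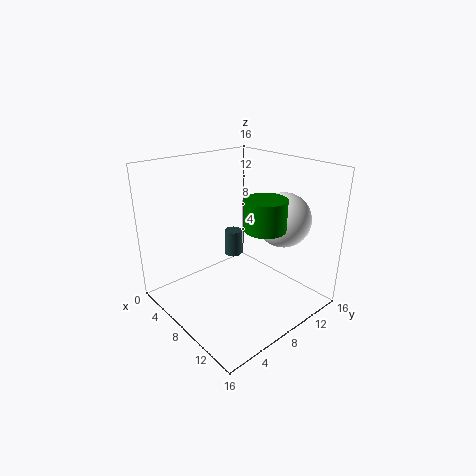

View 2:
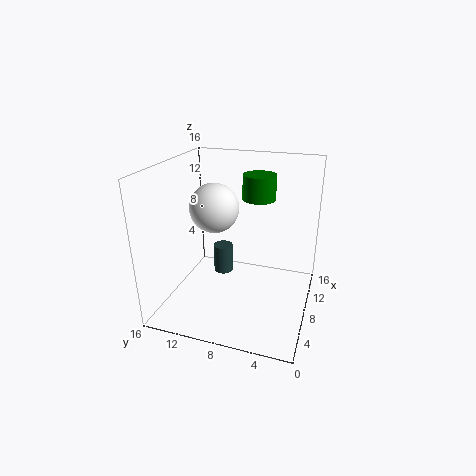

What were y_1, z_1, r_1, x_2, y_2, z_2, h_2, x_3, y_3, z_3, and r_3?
y_1 = 12
z_1 = 10
r_1 = 3
x_2 = 13
y_2 = 7
z_2 = 11
h_2 = 3
x_3 = 6
y_3 = 9
z_3 = 5
r_3 = 1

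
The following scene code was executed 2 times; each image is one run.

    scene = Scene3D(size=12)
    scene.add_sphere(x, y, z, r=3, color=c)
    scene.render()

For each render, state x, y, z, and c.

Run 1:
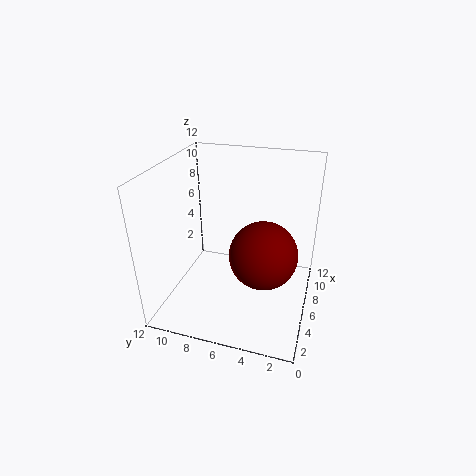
x = 7; y = 4; z = 4; c = 'maroon'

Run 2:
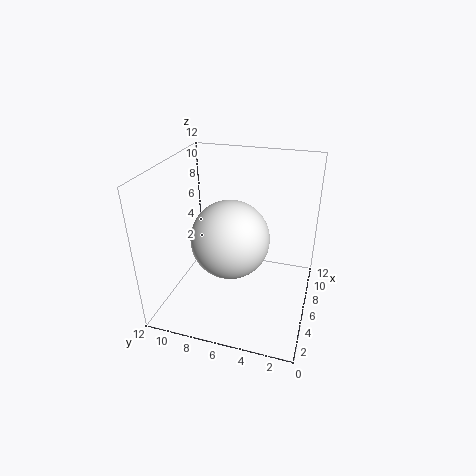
x = 4; y = 6; z = 7; c = 'white'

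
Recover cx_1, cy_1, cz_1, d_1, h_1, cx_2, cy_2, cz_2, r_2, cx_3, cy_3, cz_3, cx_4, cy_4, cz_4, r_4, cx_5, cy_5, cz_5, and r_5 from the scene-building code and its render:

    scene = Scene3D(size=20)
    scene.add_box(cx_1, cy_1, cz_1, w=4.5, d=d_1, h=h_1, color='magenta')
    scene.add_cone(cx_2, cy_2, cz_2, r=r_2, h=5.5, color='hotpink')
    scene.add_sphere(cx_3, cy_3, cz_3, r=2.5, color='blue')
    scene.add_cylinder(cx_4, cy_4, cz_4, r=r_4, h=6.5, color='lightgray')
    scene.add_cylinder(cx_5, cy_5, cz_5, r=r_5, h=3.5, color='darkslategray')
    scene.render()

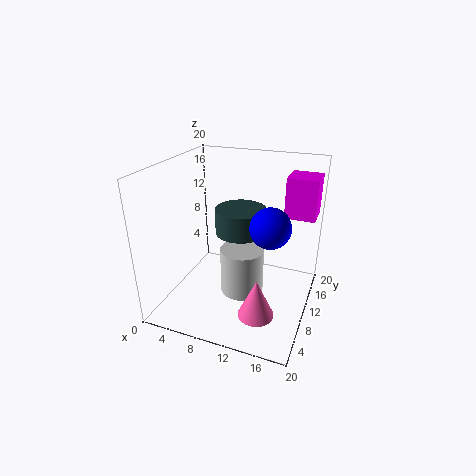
cx_1 = 15; cy_1 = 15.5; cz_1 = 11.5; d_1 = 4.5; h_1 = 6; cx_2 = 14; cy_2 = 6.5; cz_2 = 0.5; r_2 = 2.5; cx_3 = 15.5; cy_3 = 6.5; cz_3 = 14; cx_4 = 11; cy_4 = 9; cz_4 = 2.5; r_4 = 3; cx_5 = 10; cy_5 = 11; cz_5 = 10.5; r_5 = 3.5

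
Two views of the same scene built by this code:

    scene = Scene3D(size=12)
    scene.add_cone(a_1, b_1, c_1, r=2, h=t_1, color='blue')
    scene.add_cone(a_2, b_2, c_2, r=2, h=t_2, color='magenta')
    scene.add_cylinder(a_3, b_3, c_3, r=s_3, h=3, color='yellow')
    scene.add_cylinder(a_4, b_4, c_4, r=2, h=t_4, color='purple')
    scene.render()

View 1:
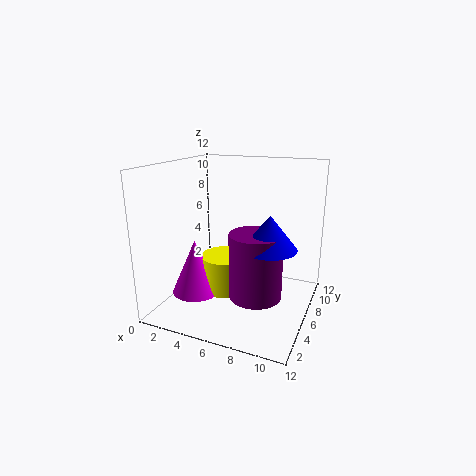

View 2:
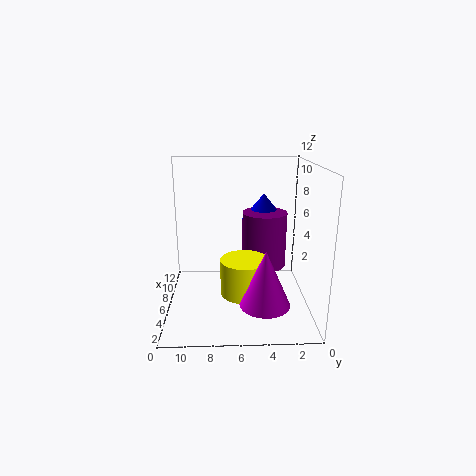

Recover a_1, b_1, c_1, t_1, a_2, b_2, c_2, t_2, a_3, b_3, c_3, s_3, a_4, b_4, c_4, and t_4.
a_1 = 9.5; b_1 = 3.5; c_1 = 6.5; t_1 = 2.5; a_2 = 3; b_2 = 4; c_2 = 1.5; t_2 = 4.5; a_3 = 5; b_3 = 5.5; c_3 = 1.5; s_3 = 2; a_4 = 8.5; b_4 = 3.5; c_4 = 2.5; t_4 = 5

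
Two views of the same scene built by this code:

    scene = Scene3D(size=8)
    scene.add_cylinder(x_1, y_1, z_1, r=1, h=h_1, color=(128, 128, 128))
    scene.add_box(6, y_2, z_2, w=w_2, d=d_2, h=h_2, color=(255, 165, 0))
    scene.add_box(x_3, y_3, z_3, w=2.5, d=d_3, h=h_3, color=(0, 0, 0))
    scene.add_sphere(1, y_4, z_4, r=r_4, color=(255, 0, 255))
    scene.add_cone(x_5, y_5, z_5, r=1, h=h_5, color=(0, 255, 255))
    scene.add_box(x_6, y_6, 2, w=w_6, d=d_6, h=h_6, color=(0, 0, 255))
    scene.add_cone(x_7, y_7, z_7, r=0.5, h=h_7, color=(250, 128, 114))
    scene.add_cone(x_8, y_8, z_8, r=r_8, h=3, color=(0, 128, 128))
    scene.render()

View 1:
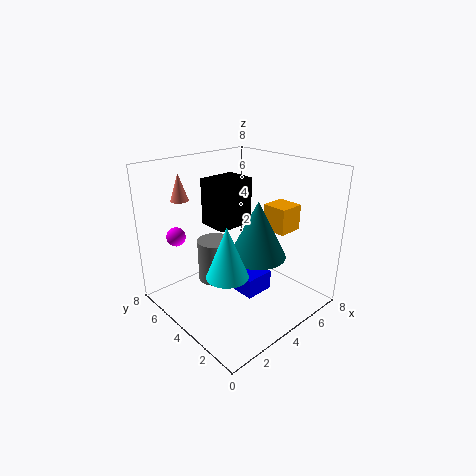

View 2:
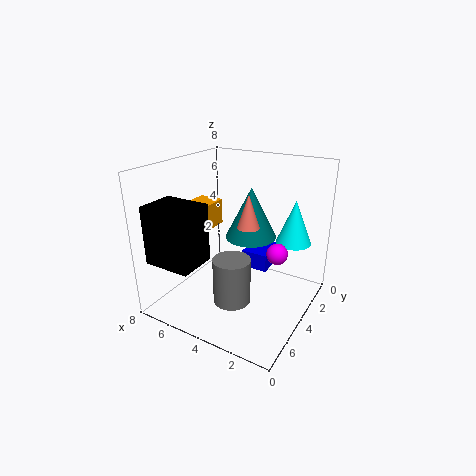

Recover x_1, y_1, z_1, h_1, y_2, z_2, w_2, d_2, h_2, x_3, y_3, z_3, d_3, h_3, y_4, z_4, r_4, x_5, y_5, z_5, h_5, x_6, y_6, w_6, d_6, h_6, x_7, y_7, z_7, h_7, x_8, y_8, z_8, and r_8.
x_1 = 3.5; y_1 = 5.5; z_1 = 1; h_1 = 2.5; y_2 = 2.5; z_2 = 4; w_2 = 1.5; d_2 = 1.5; h_2 = 1.5; x_3 = 4.5; y_3 = 6; z_3 = 3.5; d_3 = 2; h_3 = 3; y_4 = 5.5; z_4 = 4.5; r_4 = 0.5; x_5 = 1.5; y_5 = 2; z_5 = 3.5; h_5 = 2.5; x_6 = 2.5; y_6 = 1.5; w_6 = 1.5; d_6 = 2; h_6 = 1; x_7 = 2; y_7 = 6.5; z_7 = 6; h_7 = 1.5; x_8 = 4; y_8 = 2.5; z_8 = 3.5; r_8 = 1.5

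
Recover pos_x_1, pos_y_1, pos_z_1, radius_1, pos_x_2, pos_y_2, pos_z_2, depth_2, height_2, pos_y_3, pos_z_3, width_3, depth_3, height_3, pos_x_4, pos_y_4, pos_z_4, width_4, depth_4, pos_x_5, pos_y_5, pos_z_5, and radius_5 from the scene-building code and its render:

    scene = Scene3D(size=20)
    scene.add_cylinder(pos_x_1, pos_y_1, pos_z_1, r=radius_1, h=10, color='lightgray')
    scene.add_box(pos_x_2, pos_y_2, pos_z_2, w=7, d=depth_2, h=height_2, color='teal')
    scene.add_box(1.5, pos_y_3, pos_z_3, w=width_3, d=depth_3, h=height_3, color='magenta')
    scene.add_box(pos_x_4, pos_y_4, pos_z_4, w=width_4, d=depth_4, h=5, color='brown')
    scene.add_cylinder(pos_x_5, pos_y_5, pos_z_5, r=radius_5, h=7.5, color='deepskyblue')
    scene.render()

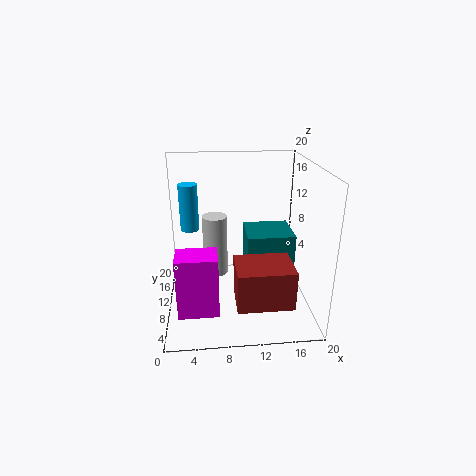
pos_x_1 = 7
pos_y_1 = 17.5
pos_z_1 = 0.5
radius_1 = 2
pos_x_2 = 11.5
pos_y_2 = 10.5
pos_z_2 = 2.5
depth_2 = 6.5
height_2 = 7
pos_y_3 = 4.5
pos_z_3 = 1
width_3 = 5.5
depth_3 = 4
height_3 = 8.5
pos_x_4 = 9
pos_y_4 = 0.5
pos_z_4 = 4.5
width_4 = 7
depth_4 = 5.5
pos_x_5 = 3
pos_y_5 = 18.5
pos_z_5 = 8
radius_5 = 1.5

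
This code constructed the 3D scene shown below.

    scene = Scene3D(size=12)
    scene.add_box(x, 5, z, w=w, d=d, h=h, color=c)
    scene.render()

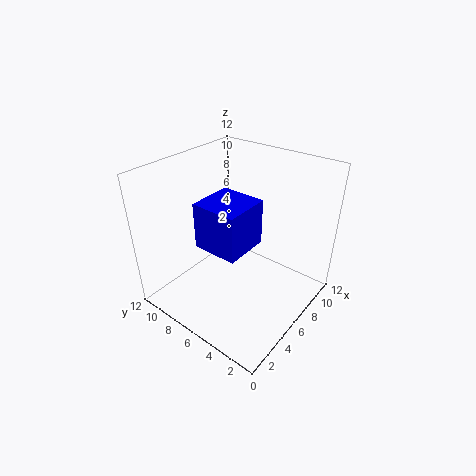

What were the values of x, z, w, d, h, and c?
x = 4
z = 5
w = 4
d = 4
h = 4
c = 'blue'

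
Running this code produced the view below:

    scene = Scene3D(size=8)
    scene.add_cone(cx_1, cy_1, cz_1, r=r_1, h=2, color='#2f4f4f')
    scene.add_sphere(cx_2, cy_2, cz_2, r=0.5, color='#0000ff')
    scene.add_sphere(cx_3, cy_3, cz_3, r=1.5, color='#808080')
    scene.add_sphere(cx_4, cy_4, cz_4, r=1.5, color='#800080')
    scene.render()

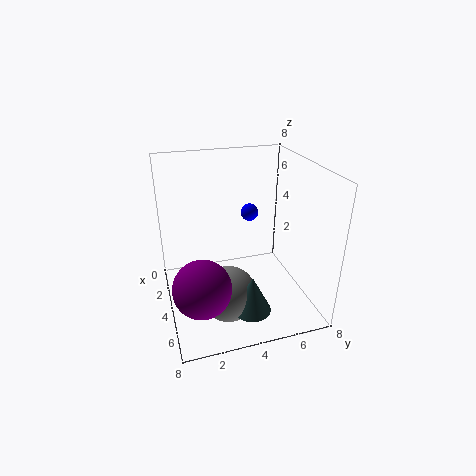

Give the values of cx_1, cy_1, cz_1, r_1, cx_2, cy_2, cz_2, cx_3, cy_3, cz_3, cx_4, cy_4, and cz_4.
cx_1 = 6.5, cy_1 = 4, cz_1 = 1, r_1 = 1, cx_2 = 3, cy_2 = 5, cz_2 = 5, cx_3 = 5.5, cy_3 = 3, cz_3 = 1.5, cx_4 = 6, cy_4 = 1.5, cz_4 = 2.5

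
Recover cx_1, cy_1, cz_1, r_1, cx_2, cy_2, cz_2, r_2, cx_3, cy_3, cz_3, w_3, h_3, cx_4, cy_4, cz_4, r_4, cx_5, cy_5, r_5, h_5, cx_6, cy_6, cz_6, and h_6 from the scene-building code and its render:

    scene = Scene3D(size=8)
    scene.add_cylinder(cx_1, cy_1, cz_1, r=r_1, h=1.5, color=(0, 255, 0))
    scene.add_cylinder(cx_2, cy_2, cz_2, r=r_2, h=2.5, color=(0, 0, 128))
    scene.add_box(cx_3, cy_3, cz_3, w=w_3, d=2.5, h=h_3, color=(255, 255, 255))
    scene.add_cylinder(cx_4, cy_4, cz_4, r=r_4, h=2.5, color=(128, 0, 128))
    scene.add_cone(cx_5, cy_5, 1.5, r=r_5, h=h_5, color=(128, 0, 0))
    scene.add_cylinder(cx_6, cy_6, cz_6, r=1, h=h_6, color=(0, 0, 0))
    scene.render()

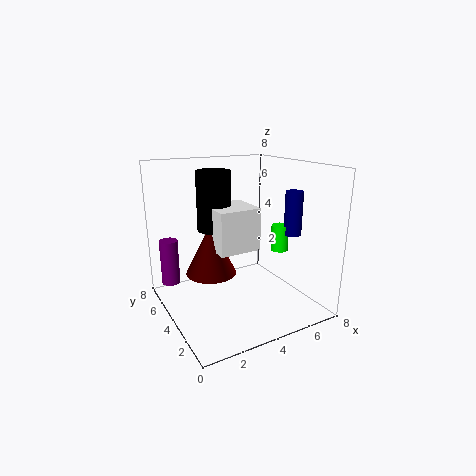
cx_1 = 6.5, cy_1 = 3.5, cz_1 = 3, r_1 = 0.5, cx_2 = 7, cy_2 = 3, cz_2 = 4, r_2 = 0.5, cx_3 = 3, cy_3 = 4, cz_3 = 3, w_3 = 2.5, h_3 = 2.5, cx_4 = 0.5, cy_4 = 5.5, cz_4 = 1.5, r_4 = 0.5, cx_5 = 3, cy_5 = 5.5, r_5 = 1.5, h_5 = 3, cx_6 = 3.5, cy_6 = 6, cz_6 = 4, h_6 = 3.5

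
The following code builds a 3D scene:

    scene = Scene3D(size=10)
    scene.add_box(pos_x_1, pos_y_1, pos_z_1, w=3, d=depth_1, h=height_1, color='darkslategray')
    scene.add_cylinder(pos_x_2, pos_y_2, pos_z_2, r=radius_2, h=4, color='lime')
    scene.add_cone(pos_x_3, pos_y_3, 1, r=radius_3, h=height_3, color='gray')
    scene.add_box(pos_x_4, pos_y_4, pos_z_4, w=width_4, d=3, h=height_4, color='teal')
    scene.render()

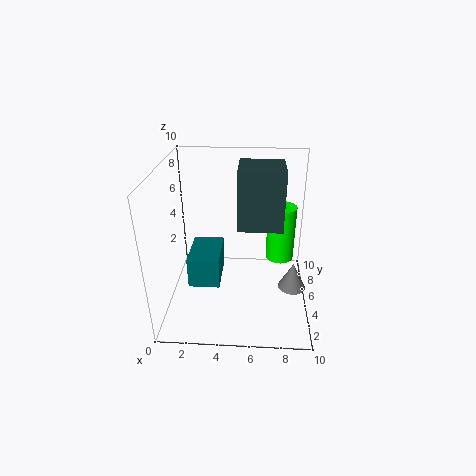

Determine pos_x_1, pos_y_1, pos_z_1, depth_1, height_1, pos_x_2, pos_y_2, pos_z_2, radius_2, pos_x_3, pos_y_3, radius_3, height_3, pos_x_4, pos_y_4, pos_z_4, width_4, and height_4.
pos_x_1 = 5
pos_y_1 = 4
pos_z_1 = 6
depth_1 = 3
height_1 = 4
pos_x_2 = 8
pos_y_2 = 6
pos_z_2 = 3
radius_2 = 1
pos_x_3 = 9
pos_y_3 = 5
radius_3 = 1
height_3 = 2
pos_x_4 = 2
pos_y_4 = 2
pos_z_4 = 3
width_4 = 2
height_4 = 2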